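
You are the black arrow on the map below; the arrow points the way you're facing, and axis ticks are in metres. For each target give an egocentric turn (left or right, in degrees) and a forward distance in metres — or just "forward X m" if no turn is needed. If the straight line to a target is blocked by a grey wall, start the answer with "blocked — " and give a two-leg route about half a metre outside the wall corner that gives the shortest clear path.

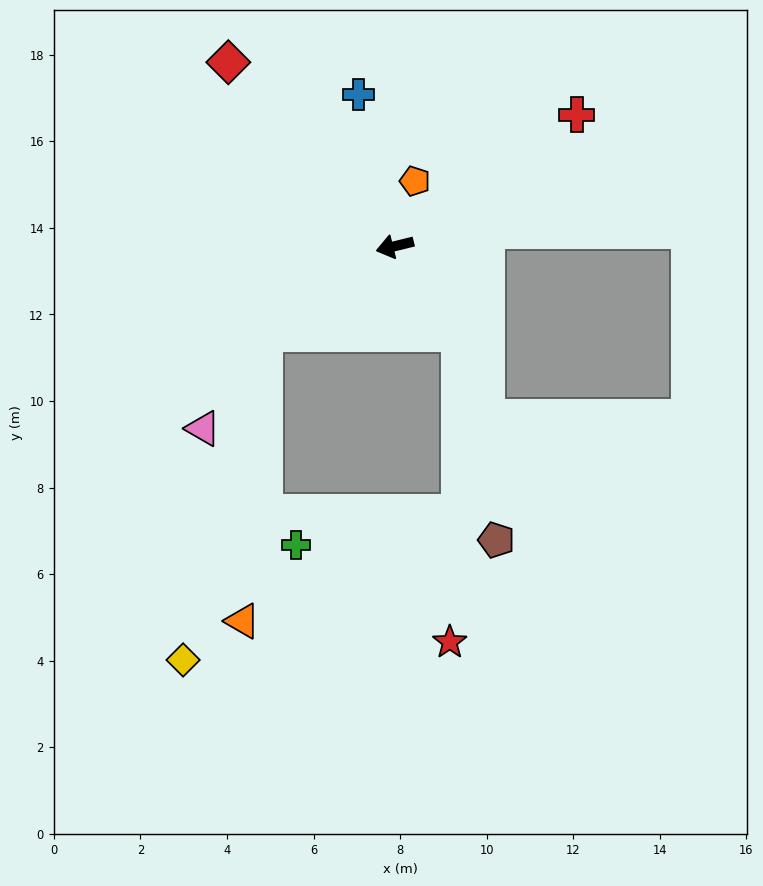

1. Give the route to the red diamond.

turn right 62°, forward 5.7 m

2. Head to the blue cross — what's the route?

turn right 90°, forward 3.6 m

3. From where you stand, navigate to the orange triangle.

blocked — turn left 20°, forward 3.6 m, then turn left 52°, forward 6.7 m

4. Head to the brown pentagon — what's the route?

blocked — turn left 113°, forward 2.5 m, then turn right 27°, forward 4.9 m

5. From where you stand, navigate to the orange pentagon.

turn right 121°, forward 1.6 m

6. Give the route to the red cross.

turn right 158°, forward 5.2 m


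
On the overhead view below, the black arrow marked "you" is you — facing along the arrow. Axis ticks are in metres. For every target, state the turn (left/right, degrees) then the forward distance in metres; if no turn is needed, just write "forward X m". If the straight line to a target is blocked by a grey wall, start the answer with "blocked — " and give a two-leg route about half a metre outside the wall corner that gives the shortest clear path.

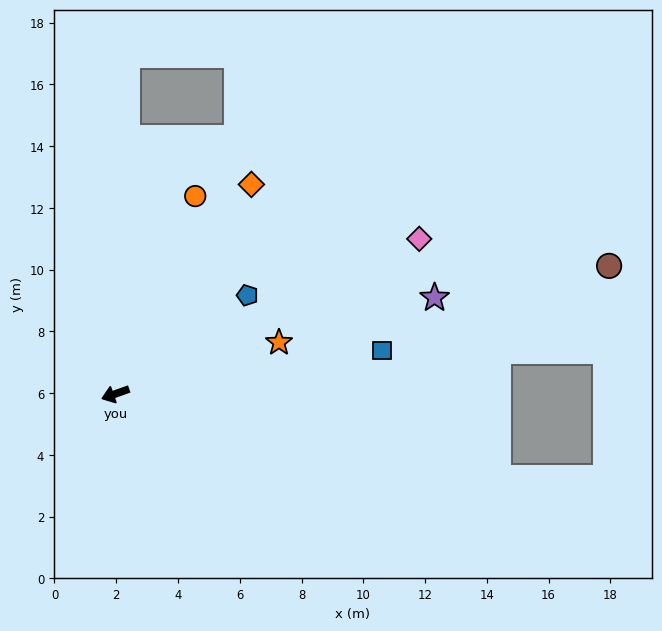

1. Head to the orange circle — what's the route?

turn right 132°, forward 6.9 m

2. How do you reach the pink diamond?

turn right 172°, forward 11.0 m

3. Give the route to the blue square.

turn left 170°, forward 8.7 m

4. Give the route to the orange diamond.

turn right 143°, forward 8.1 m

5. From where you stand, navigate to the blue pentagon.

turn right 163°, forward 5.3 m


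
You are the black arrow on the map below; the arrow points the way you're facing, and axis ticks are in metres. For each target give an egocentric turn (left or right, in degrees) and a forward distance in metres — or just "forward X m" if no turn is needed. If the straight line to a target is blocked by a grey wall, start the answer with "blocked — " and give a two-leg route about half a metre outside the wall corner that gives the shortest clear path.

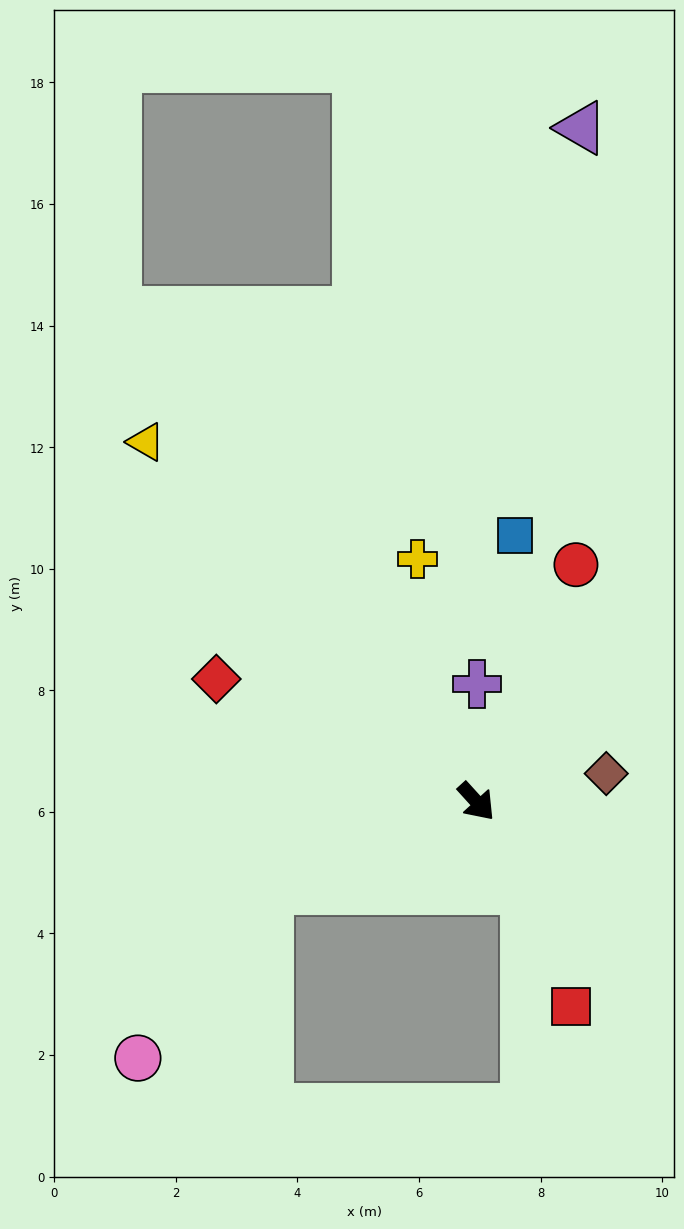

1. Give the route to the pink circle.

blocked — turn right 110°, forward 3.7 m, then turn left 30°, forward 3.5 m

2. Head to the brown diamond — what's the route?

turn left 60°, forward 2.2 m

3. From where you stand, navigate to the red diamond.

turn right 157°, forward 4.7 m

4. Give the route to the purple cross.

turn left 137°, forward 1.9 m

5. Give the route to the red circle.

turn left 115°, forward 4.2 m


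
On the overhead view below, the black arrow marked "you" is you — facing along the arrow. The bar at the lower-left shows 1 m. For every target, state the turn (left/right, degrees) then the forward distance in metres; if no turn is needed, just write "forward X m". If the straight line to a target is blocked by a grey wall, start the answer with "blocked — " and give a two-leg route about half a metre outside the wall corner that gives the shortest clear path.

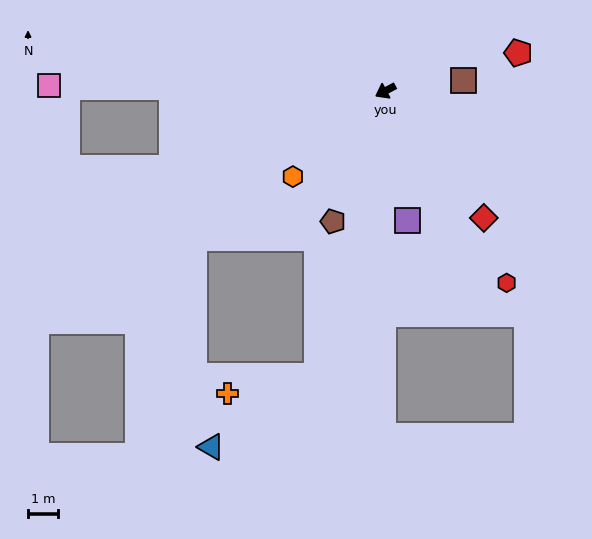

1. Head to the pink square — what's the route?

turn right 29°, forward 11.3 m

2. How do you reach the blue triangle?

blocked — turn left 48°, forward 9.9 m, then turn right 42°, forward 4.3 m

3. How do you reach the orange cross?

blocked — turn left 48°, forward 9.9 m, then turn right 64°, forward 3.1 m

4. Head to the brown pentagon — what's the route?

turn left 40°, forward 4.7 m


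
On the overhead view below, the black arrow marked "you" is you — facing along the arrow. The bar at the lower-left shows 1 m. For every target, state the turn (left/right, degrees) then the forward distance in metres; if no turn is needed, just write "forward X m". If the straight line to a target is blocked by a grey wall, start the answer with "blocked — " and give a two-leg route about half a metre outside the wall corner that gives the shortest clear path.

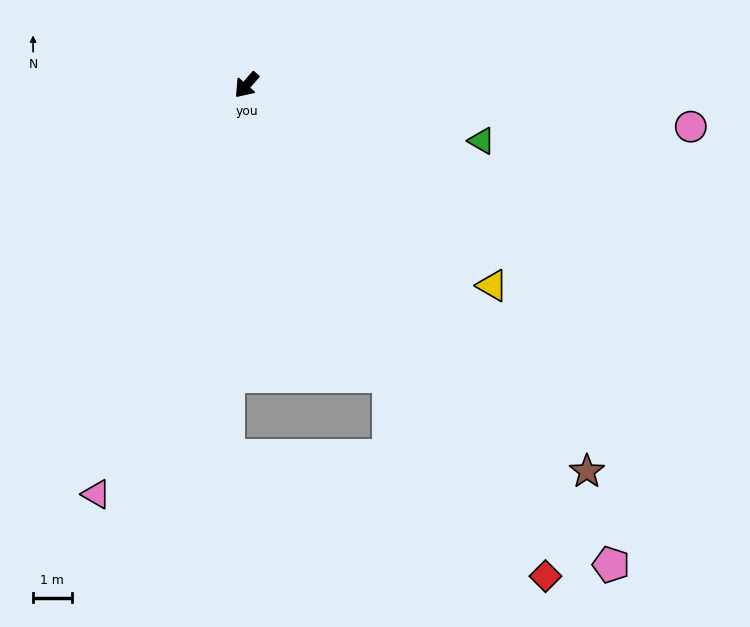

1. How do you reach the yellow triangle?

turn left 92°, forward 8.2 m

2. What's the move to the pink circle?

turn left 126°, forward 11.6 m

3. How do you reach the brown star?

turn left 83°, forward 13.3 m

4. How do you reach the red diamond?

turn left 72°, forward 14.9 m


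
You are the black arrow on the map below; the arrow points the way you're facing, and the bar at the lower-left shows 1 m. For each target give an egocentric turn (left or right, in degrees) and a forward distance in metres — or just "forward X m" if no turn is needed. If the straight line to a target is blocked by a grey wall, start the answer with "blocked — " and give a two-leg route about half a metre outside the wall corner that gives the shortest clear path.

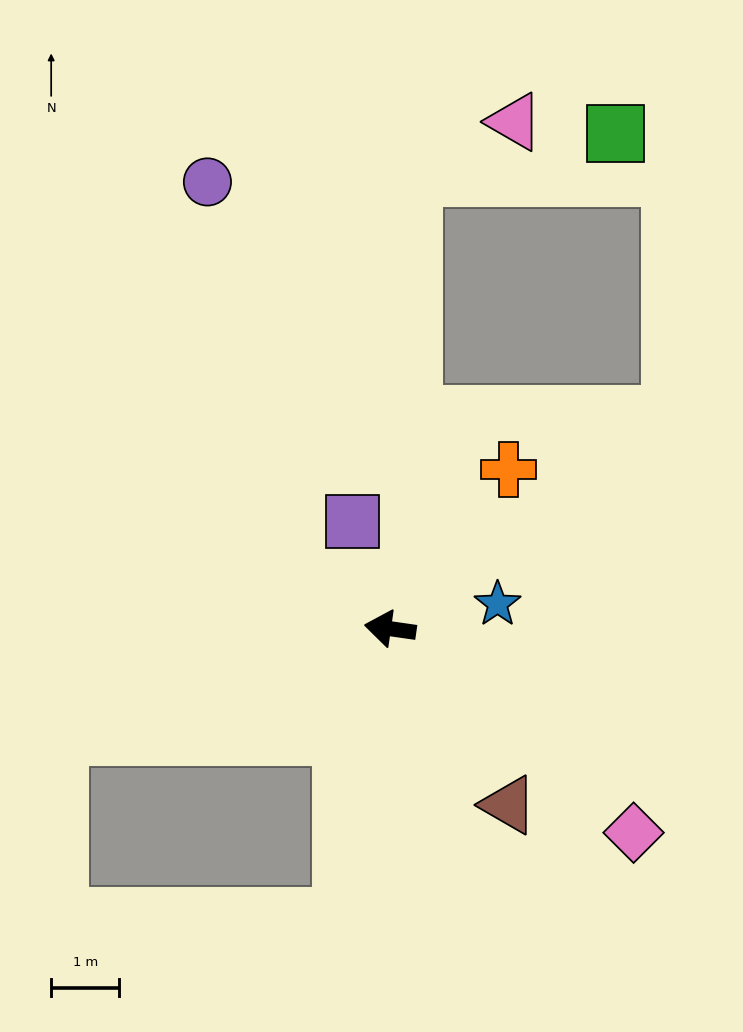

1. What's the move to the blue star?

turn right 159°, forward 1.6 m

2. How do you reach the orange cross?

turn right 118°, forward 2.9 m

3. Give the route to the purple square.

turn right 62°, forward 1.7 m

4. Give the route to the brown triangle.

turn left 132°, forward 3.1 m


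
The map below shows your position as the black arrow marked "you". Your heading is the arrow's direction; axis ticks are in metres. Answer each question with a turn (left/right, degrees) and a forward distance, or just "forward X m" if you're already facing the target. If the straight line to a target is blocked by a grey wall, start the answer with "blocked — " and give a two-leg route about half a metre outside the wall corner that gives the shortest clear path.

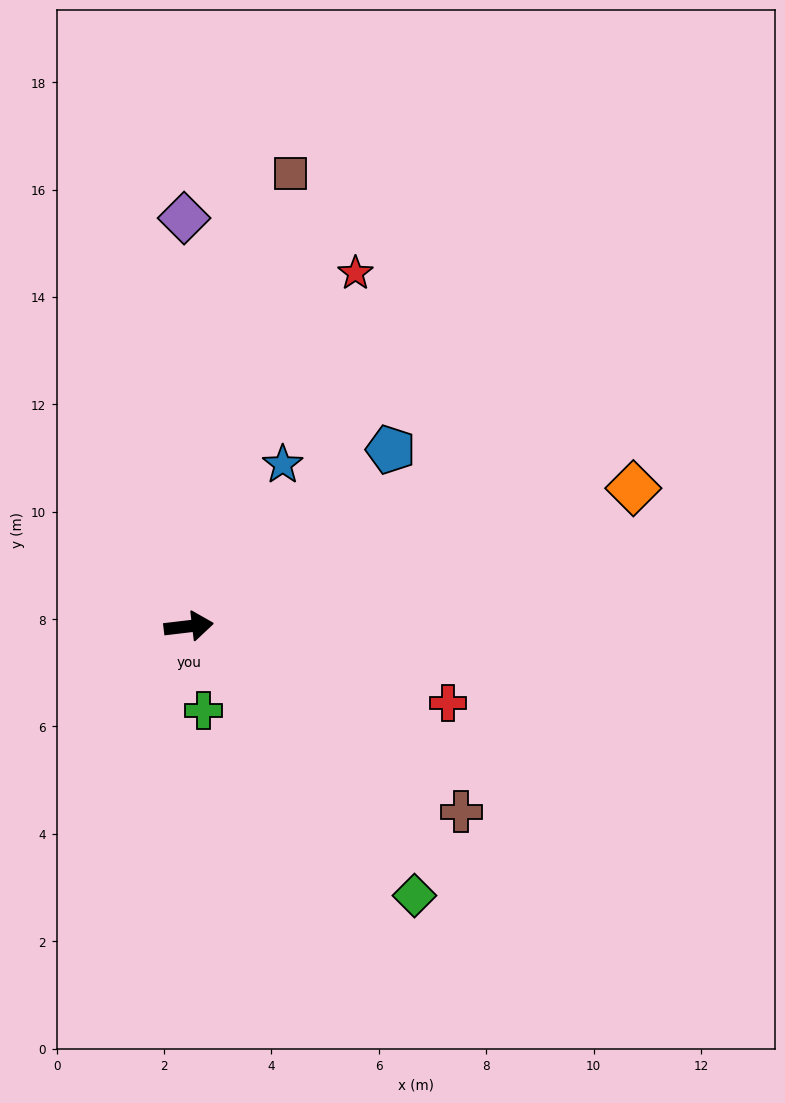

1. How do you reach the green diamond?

turn right 57°, forward 6.5 m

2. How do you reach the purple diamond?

turn left 84°, forward 7.6 m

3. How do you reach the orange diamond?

turn left 10°, forward 8.7 m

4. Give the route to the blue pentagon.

turn left 34°, forward 5.0 m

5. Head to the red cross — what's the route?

turn right 23°, forward 5.0 m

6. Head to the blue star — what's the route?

turn left 53°, forward 3.5 m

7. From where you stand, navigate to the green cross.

turn right 87°, forward 1.6 m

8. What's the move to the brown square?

turn left 71°, forward 8.6 m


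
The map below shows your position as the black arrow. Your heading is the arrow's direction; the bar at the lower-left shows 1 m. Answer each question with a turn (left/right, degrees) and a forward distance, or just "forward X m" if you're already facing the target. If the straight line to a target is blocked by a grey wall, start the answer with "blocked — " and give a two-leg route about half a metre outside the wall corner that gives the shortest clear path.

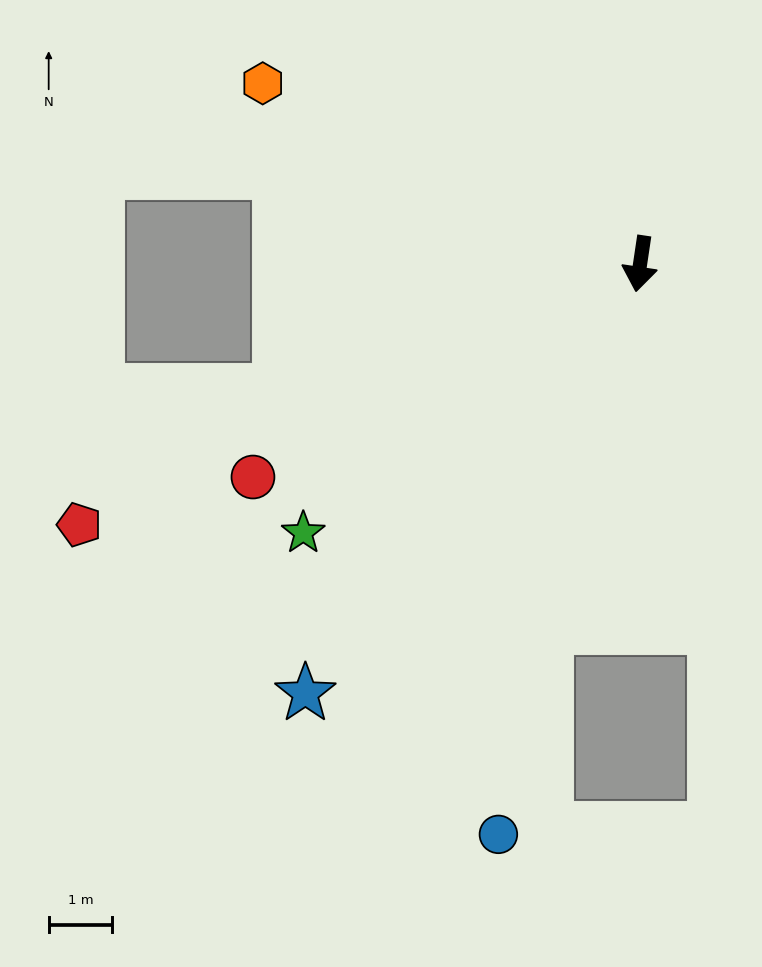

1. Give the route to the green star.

turn right 43°, forward 6.8 m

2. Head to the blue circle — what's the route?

turn right 5°, forward 9.3 m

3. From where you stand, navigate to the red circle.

turn right 53°, forward 7.0 m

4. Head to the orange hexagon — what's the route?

turn right 107°, forward 6.6 m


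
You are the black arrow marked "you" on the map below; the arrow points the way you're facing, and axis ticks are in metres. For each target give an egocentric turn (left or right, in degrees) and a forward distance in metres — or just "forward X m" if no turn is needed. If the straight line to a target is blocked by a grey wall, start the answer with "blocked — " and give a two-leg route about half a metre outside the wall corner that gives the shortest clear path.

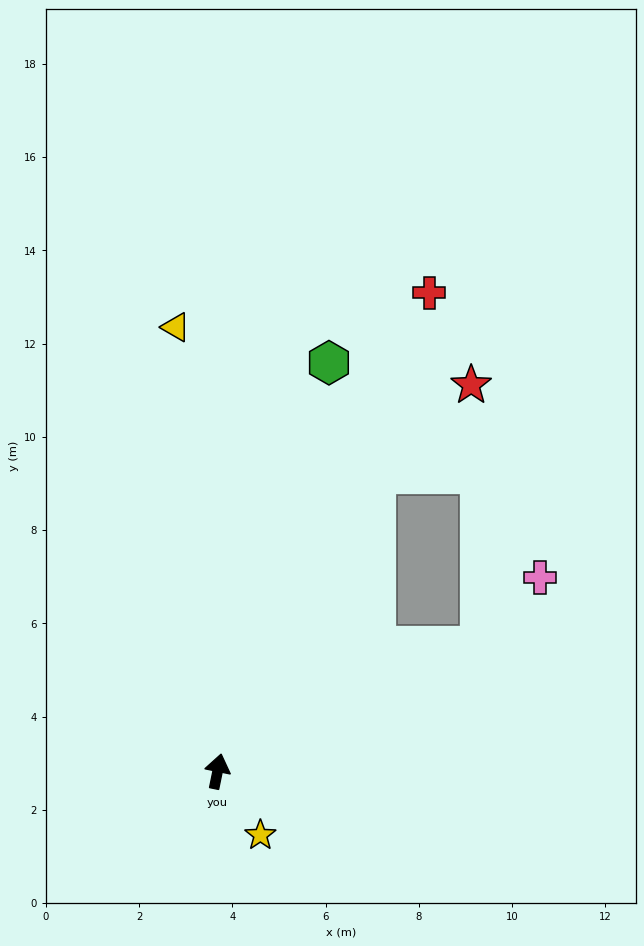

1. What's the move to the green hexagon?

turn right 4°, forward 9.1 m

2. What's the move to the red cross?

turn right 12°, forward 11.2 m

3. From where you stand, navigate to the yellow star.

turn right 135°, forward 1.6 m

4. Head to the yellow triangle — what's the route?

turn left 17°, forward 9.6 m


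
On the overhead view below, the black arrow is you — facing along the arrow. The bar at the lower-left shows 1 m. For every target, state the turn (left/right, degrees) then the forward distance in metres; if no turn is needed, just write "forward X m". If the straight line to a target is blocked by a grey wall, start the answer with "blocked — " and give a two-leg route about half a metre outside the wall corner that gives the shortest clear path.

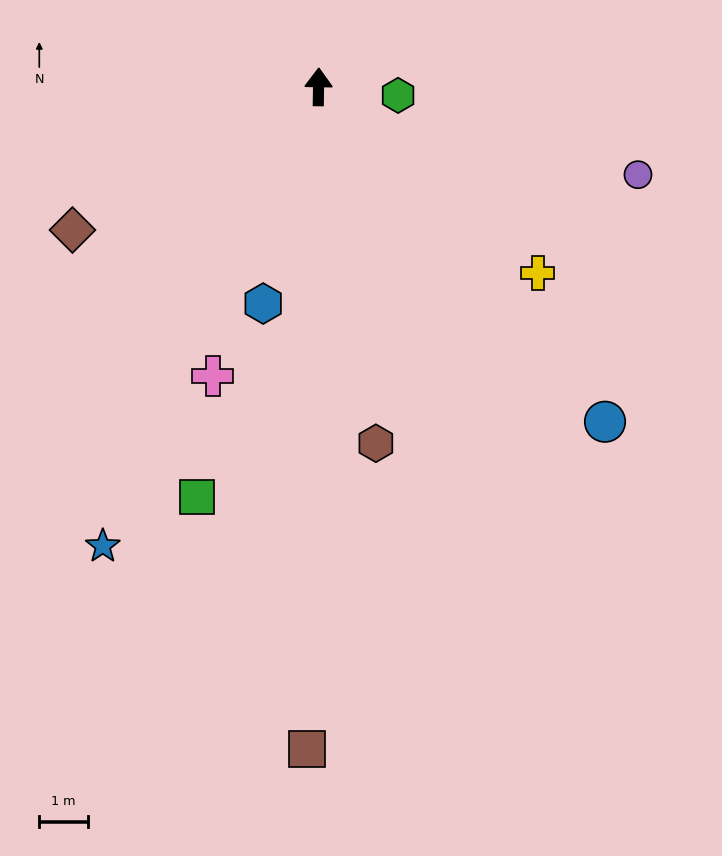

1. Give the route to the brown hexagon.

turn right 170°, forward 7.4 m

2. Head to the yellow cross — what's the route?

turn right 129°, forward 5.9 m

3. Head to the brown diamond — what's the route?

turn left 121°, forward 5.9 m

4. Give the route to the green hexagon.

turn right 95°, forward 1.6 m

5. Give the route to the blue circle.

turn right 139°, forward 9.1 m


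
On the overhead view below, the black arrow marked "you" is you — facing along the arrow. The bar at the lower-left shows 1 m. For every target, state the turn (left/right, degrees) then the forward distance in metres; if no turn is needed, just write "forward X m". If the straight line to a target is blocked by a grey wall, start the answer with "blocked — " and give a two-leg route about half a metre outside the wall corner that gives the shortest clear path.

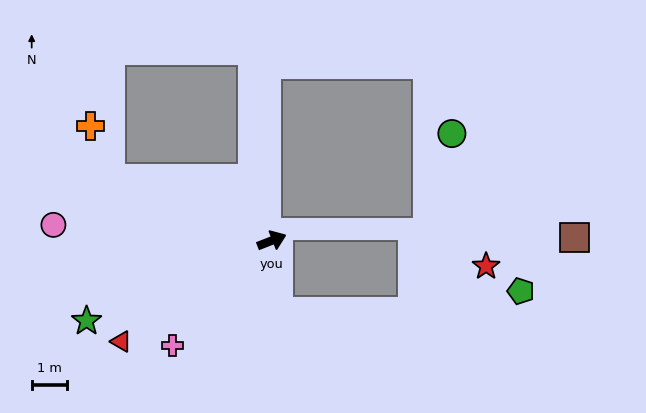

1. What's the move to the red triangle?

turn right 168°, forward 5.1 m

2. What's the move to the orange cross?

blocked — turn left 138°, forward 4.9 m, then turn right 50°, forward 1.6 m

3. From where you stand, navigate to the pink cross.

turn right 155°, forward 4.0 m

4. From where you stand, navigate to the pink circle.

turn left 154°, forward 6.1 m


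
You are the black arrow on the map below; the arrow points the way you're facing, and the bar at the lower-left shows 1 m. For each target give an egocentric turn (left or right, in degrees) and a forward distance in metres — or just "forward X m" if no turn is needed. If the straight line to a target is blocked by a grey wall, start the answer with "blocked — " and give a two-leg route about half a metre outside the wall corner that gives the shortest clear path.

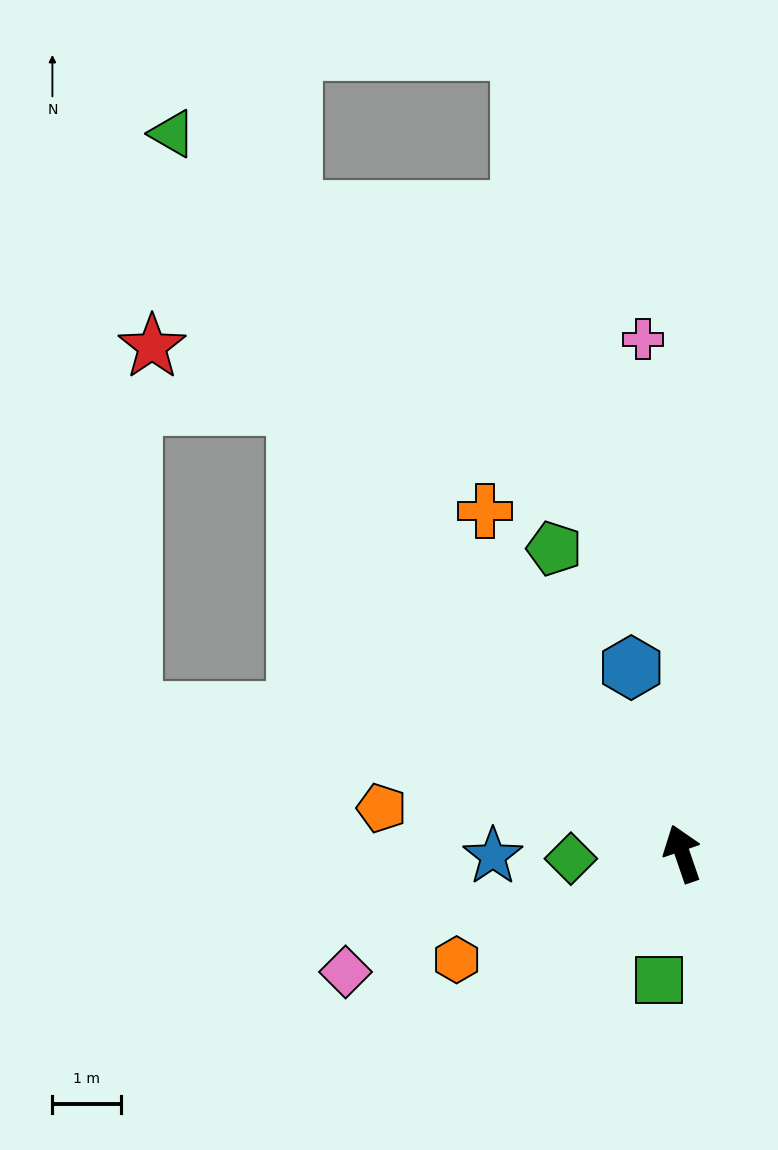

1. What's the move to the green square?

turn left 151°, forward 1.9 m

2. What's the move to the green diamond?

turn left 74°, forward 1.6 m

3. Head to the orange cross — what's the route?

turn left 11°, forward 5.8 m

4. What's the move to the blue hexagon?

turn right 4°, forward 2.8 m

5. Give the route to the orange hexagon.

turn left 96°, forward 3.6 m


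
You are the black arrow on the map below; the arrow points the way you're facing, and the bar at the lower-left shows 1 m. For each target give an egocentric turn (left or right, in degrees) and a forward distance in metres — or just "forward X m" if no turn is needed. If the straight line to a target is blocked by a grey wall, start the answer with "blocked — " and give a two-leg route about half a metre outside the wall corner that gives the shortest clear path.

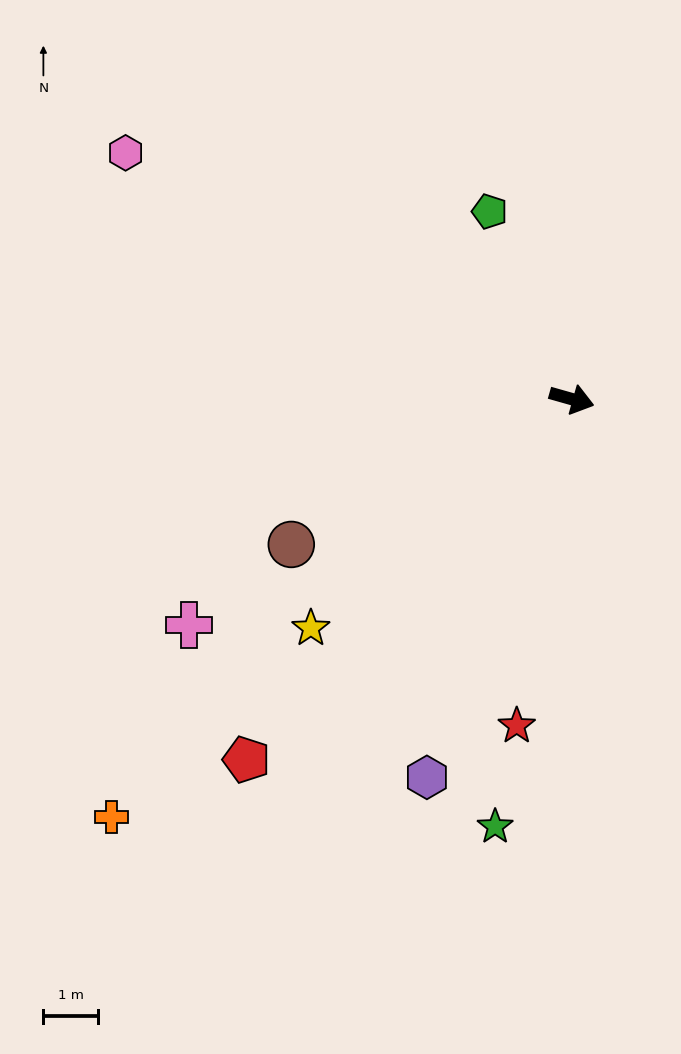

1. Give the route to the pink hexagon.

turn left 167°, forward 9.4 m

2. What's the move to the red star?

turn right 84°, forward 6.1 m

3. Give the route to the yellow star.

turn right 123°, forward 6.4 m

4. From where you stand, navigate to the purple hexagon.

turn right 95°, forward 7.5 m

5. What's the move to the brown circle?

turn right 137°, forward 5.8 m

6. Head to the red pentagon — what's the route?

turn right 116°, forward 8.9 m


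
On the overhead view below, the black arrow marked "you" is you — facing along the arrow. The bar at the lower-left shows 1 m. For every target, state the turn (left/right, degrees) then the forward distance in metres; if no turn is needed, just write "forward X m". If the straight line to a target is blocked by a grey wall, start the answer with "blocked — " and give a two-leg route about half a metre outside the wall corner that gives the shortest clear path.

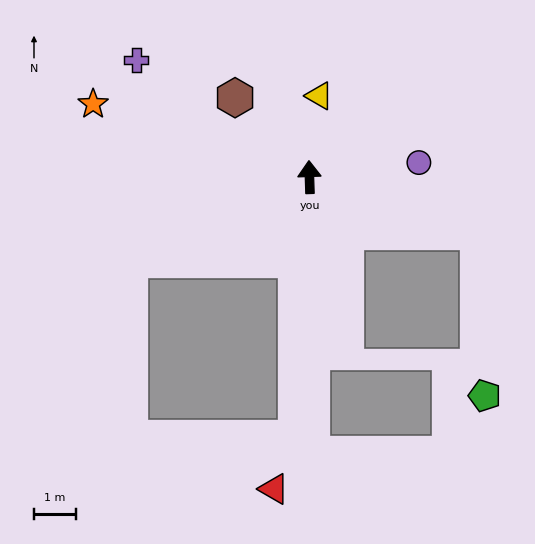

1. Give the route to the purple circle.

turn right 84°, forward 2.6 m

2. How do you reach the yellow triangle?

turn right 9°, forward 2.0 m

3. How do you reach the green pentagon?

blocked — turn right 110°, forward 4.2 m, then turn right 69°, forward 3.9 m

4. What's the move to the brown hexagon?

turn left 41°, forward 2.6 m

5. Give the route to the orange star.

turn left 70°, forward 5.5 m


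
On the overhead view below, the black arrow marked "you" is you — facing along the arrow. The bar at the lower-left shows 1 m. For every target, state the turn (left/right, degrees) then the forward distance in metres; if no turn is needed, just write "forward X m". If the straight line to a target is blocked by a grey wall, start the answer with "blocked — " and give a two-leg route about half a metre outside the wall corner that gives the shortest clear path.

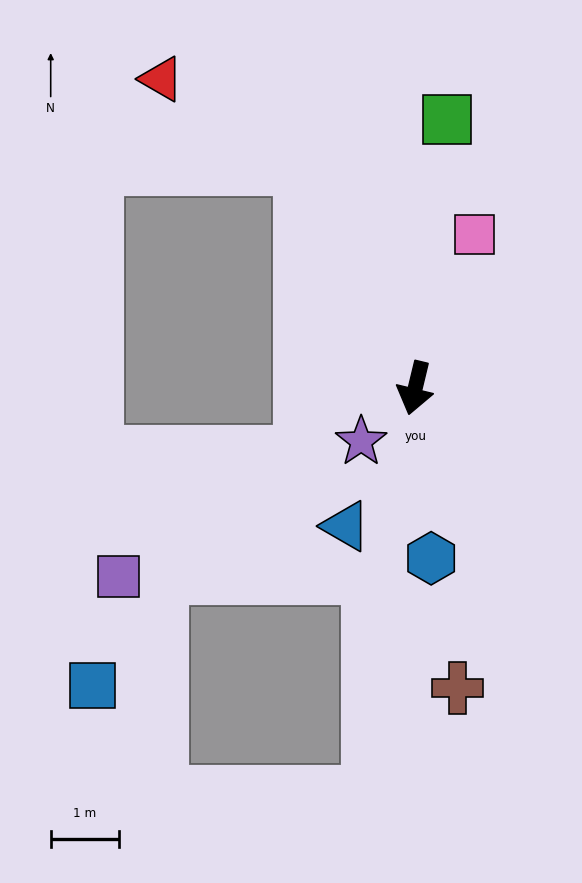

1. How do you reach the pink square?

turn left 172°, forward 2.4 m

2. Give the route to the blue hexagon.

turn left 19°, forward 2.5 m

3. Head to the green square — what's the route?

turn right 173°, forward 4.0 m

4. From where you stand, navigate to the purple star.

turn right 32°, forward 1.1 m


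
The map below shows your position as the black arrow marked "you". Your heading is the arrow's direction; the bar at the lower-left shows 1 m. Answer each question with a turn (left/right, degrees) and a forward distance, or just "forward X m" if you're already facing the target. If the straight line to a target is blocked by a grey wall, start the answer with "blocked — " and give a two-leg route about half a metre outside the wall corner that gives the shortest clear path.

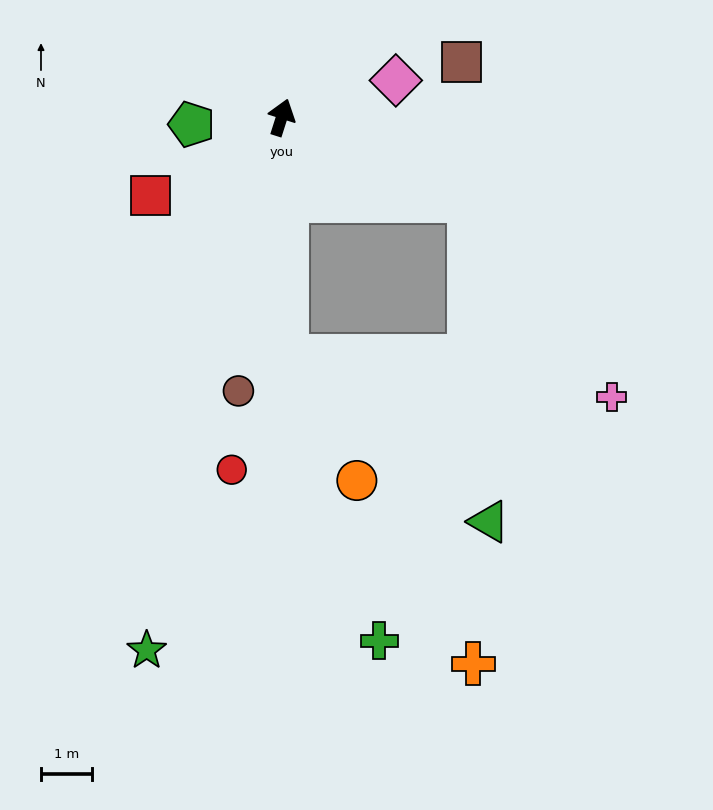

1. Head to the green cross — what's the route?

blocked — turn right 161°, forward 4.7 m, then turn left 17°, forward 5.9 m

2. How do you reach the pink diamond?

turn right 54°, forward 2.4 m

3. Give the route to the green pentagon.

turn left 112°, forward 1.8 m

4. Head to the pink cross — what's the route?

blocked — turn right 96°, forward 4.0 m, then turn right 30°, forward 4.8 m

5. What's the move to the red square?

turn left 139°, forward 3.0 m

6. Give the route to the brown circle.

turn right 171°, forward 5.4 m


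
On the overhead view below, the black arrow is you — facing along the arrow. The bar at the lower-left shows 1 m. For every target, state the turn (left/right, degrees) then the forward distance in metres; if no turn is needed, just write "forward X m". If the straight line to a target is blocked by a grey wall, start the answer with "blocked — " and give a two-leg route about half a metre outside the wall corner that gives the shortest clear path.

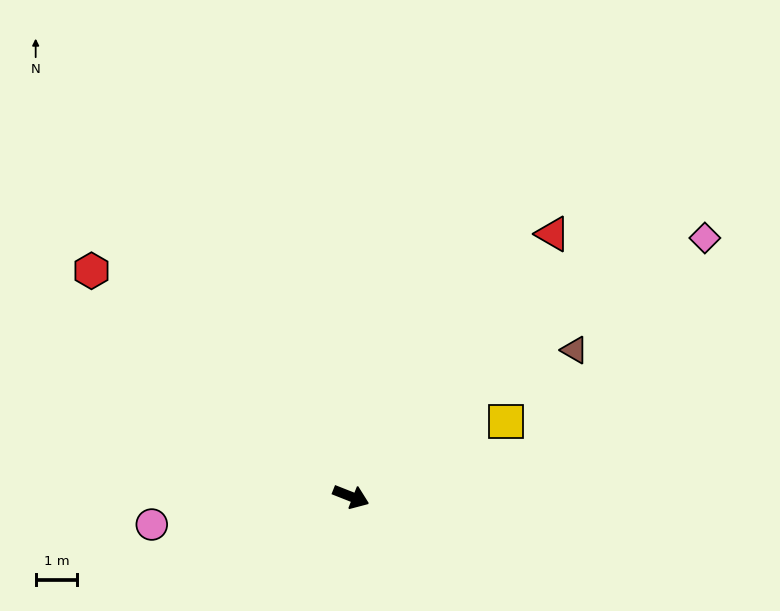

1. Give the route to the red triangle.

turn left 74°, forward 7.9 m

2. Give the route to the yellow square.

turn left 47°, forward 4.1 m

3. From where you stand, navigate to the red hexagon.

turn left 161°, forward 8.2 m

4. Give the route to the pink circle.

turn right 150°, forward 4.8 m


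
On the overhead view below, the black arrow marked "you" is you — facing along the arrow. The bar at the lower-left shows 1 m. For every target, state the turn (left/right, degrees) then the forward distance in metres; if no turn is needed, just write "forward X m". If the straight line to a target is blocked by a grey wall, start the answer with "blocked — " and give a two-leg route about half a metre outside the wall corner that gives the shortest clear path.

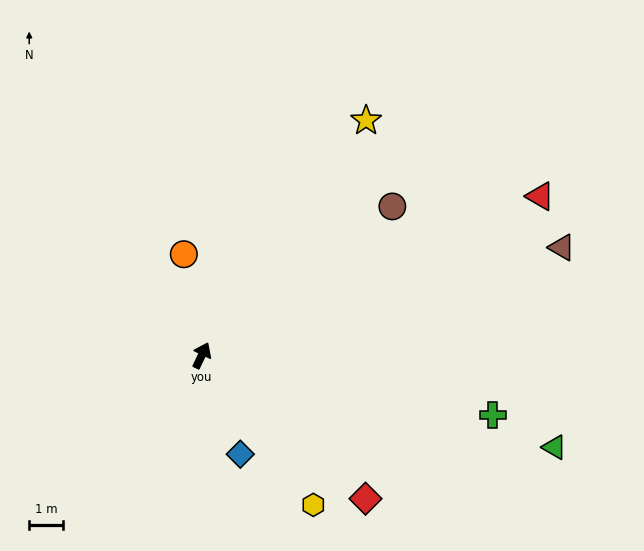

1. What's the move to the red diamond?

turn right 106°, forward 6.5 m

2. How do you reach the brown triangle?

turn right 48°, forward 11.3 m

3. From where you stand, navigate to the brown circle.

turn right 26°, forward 7.3 m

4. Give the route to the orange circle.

turn left 36°, forward 3.1 m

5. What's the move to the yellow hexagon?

turn right 118°, forward 5.6 m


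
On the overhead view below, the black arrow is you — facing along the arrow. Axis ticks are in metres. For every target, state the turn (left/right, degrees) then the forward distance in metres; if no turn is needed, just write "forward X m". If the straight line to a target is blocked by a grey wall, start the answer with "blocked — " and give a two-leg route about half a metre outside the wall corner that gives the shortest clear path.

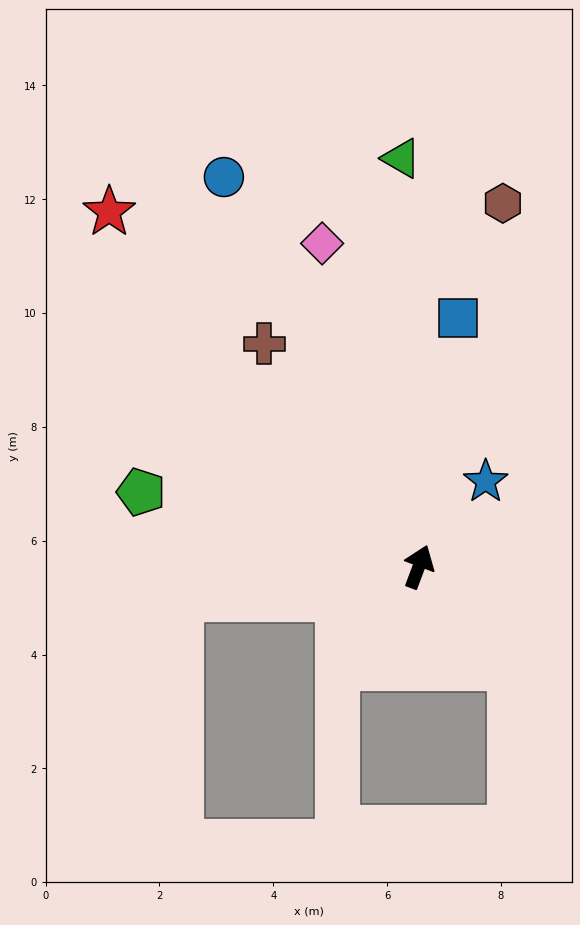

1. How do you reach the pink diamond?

turn left 37°, forward 5.9 m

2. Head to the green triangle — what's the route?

turn left 23°, forward 7.2 m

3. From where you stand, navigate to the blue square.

turn left 12°, forward 4.4 m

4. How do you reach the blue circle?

turn left 47°, forward 7.7 m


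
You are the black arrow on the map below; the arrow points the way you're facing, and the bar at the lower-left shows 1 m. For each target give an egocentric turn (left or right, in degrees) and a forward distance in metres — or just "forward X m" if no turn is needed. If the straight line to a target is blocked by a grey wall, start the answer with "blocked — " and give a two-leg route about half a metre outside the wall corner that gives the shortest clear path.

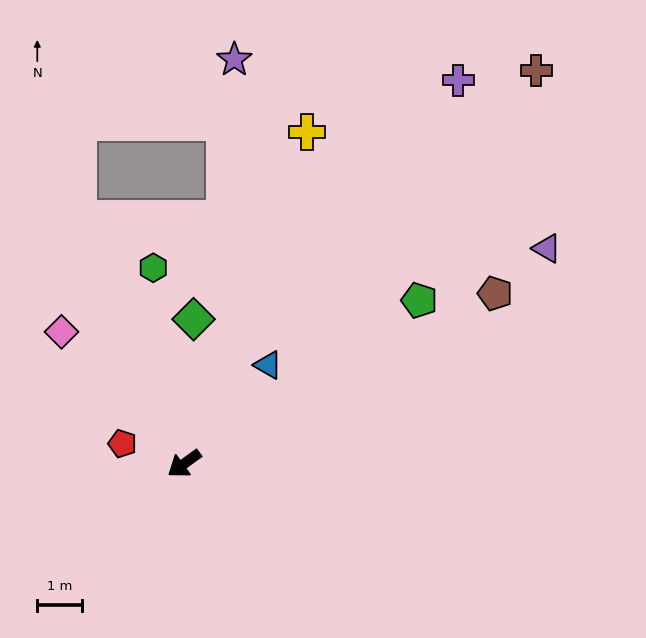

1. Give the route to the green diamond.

turn right 130°, forward 3.2 m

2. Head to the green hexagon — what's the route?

turn right 117°, forward 4.4 m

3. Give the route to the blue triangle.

turn right 166°, forward 2.9 m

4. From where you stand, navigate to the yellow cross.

turn right 146°, forward 7.9 m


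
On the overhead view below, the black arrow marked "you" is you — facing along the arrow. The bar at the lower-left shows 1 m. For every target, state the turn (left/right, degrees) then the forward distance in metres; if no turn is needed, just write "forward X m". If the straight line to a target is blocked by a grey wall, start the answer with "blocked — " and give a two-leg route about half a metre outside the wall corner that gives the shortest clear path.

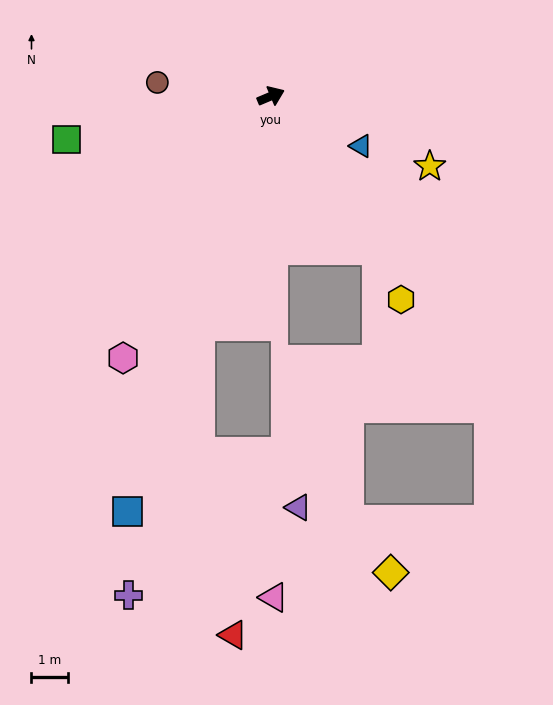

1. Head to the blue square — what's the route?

turn right 132°, forward 12.0 m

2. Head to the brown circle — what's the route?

turn left 150°, forward 3.1 m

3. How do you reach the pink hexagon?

turn right 142°, forward 8.2 m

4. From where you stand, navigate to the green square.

turn left 169°, forward 5.7 m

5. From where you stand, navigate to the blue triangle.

turn right 52°, forward 2.8 m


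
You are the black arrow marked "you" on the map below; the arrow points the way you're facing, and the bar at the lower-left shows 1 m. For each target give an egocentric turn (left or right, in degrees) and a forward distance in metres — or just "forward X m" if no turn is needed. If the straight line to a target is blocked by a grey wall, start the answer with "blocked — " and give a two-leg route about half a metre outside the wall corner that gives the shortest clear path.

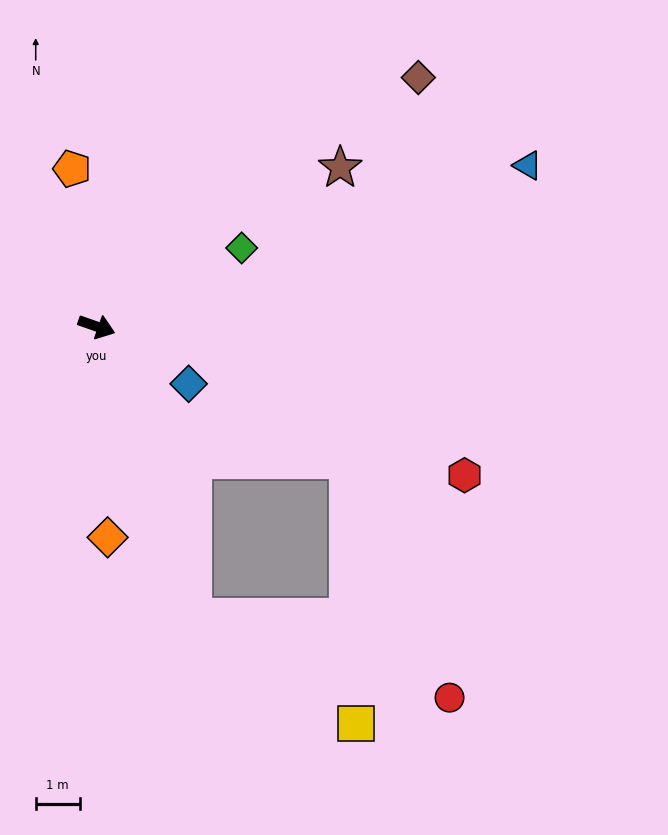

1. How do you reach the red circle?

blocked — turn right 52°, forward 6.9 m, then turn left 54°, forward 6.1 m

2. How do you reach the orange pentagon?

turn left 118°, forward 3.6 m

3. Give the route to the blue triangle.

turn left 40°, forward 10.4 m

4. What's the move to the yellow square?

blocked — turn right 52°, forward 6.9 m, then turn left 38°, forward 4.4 m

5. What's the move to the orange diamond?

turn right 68°, forward 4.8 m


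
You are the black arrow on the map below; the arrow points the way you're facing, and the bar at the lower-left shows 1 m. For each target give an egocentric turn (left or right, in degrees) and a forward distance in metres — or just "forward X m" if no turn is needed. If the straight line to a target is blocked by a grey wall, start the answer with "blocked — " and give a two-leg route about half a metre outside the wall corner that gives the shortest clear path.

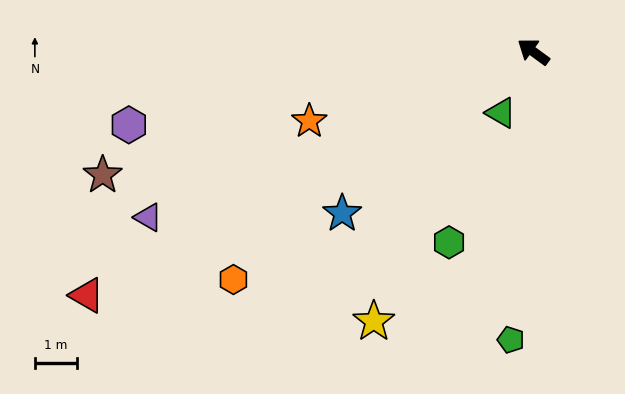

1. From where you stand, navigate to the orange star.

turn left 53°, forward 5.6 m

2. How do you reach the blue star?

turn left 76°, forward 6.0 m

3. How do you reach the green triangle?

turn left 98°, forward 1.7 m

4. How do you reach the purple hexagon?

turn left 46°, forward 9.8 m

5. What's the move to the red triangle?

turn left 65°, forward 12.1 m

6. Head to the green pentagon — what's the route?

turn left 122°, forward 6.9 m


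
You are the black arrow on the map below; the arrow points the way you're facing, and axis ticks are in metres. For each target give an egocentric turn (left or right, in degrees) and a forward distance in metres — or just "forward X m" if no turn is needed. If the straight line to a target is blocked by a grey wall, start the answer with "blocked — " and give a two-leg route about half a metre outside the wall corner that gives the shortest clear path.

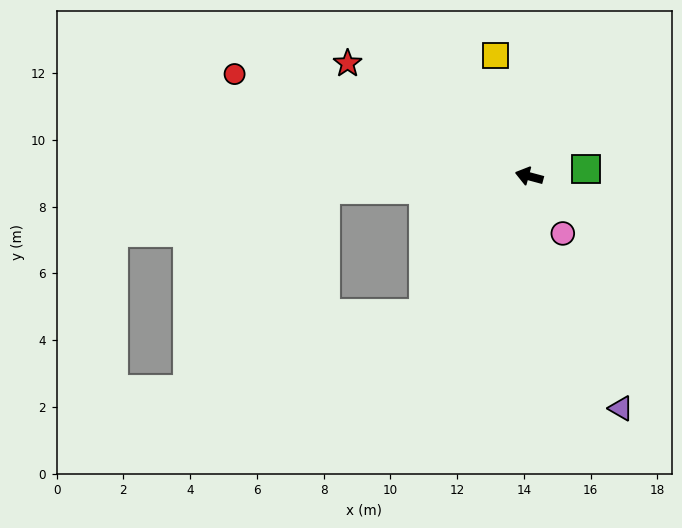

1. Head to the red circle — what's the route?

turn right 4°, forward 9.3 m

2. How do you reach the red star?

turn right 17°, forward 6.4 m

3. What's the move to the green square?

turn right 158°, forward 1.7 m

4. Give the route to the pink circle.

turn left 135°, forward 2.0 m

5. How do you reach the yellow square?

turn right 60°, forward 3.7 m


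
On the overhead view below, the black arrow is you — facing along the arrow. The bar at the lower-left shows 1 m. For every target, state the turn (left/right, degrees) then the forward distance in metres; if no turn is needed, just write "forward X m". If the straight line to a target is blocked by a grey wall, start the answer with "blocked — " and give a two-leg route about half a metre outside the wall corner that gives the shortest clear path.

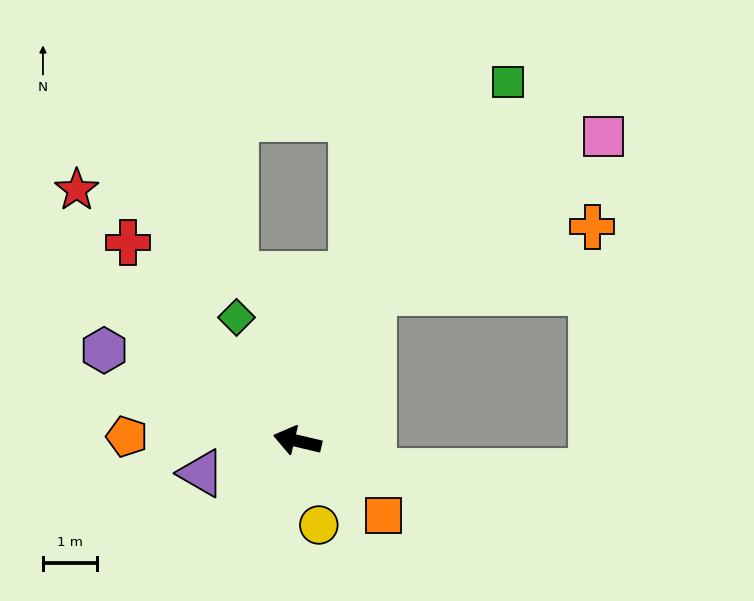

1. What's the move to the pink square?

blocked — turn right 104°, forward 3.1 m, then turn right 28°, forward 5.2 m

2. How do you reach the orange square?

turn left 152°, forward 2.1 m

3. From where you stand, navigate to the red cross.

turn right 36°, forward 4.9 m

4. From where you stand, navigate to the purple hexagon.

turn right 12°, forward 4.0 m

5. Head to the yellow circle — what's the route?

turn left 118°, forward 1.6 m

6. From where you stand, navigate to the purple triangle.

turn left 32°, forward 1.9 m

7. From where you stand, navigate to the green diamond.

turn right 51°, forward 2.6 m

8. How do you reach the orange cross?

blocked — turn right 104°, forward 3.1 m, then turn right 46°, forward 4.3 m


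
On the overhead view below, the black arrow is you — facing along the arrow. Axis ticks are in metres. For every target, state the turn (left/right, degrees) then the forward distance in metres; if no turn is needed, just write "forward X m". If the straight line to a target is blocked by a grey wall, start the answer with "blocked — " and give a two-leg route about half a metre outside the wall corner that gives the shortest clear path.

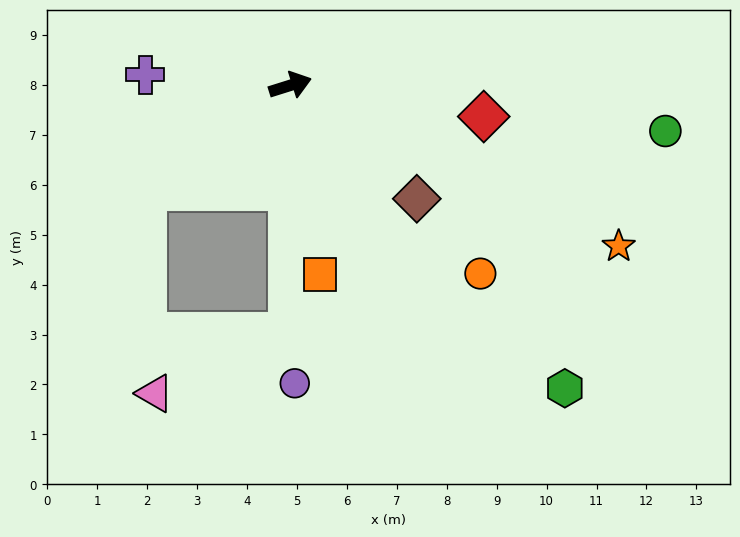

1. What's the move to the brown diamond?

turn right 59°, forward 3.4 m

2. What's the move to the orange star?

turn right 44°, forward 7.3 m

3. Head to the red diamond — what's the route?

turn right 27°, forward 3.9 m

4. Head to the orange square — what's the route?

turn right 99°, forward 3.8 m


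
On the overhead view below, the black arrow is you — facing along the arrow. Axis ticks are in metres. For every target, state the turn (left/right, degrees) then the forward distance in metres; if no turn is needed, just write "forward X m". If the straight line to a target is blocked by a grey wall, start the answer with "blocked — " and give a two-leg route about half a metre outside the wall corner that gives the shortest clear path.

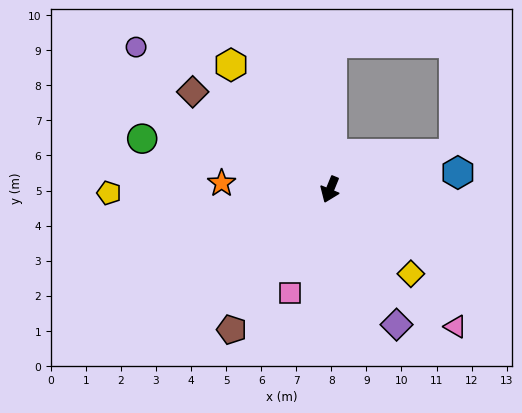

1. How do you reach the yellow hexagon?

turn right 119°, forward 4.5 m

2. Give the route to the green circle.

turn right 83°, forward 5.5 m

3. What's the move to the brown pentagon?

turn right 13°, forward 4.9 m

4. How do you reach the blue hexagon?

turn left 120°, forward 3.7 m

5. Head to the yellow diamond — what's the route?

turn left 66°, forward 3.3 m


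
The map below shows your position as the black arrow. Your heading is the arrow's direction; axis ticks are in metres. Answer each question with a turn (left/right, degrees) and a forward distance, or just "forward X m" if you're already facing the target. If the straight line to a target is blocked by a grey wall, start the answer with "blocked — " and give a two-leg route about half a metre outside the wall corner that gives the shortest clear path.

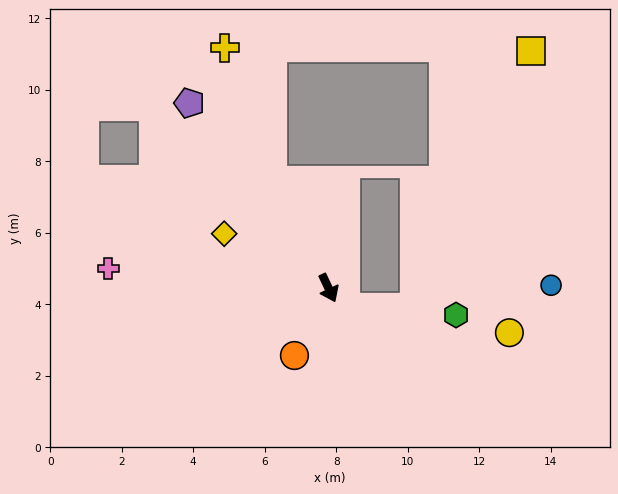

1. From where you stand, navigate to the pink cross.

turn right 120°, forward 6.2 m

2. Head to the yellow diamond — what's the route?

turn right 143°, forward 3.3 m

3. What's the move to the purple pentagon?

turn right 168°, forward 6.5 m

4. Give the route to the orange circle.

turn right 52°, forward 2.1 m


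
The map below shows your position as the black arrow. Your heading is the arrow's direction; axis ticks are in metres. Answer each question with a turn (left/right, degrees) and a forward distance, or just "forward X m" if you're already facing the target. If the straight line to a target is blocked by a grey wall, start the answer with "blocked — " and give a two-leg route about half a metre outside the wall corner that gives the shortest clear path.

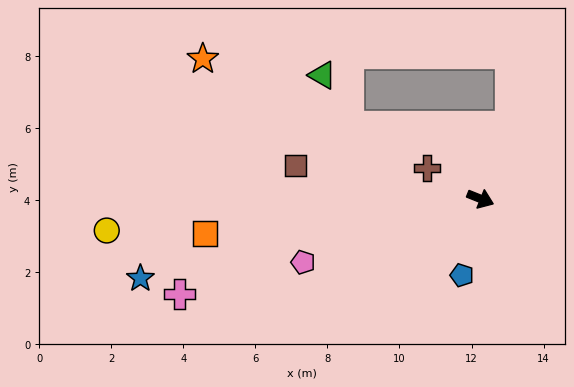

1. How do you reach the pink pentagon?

turn right 139°, forward 5.2 m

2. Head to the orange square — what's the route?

turn right 151°, forward 7.7 m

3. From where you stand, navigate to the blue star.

turn right 145°, forward 9.7 m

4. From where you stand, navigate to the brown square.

turn right 168°, forward 5.2 m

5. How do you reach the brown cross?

turn left 172°, forward 1.7 m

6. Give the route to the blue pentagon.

turn right 82°, forward 2.2 m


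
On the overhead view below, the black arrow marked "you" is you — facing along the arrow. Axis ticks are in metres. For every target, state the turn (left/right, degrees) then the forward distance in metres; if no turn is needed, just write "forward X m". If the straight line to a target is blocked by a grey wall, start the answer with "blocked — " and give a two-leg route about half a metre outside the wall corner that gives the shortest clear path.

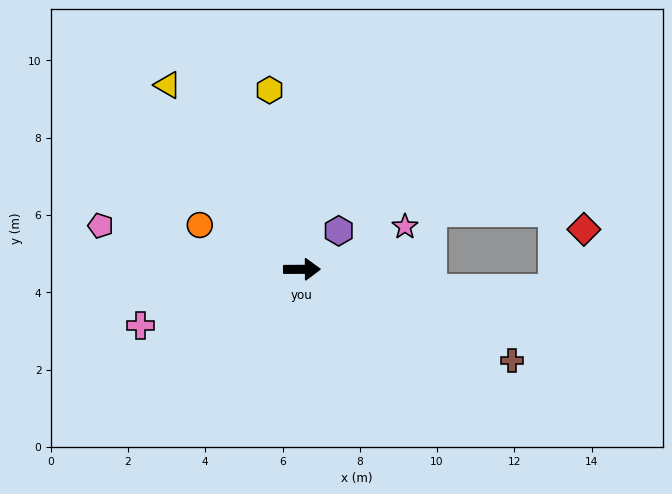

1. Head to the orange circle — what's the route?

turn left 156°, forward 2.9 m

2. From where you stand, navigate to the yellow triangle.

turn left 126°, forward 5.9 m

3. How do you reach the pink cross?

turn right 161°, forward 4.4 m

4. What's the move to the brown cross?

turn right 24°, forward 5.9 m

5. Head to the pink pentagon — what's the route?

turn left 167°, forward 5.3 m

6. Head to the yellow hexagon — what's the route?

turn left 100°, forward 4.7 m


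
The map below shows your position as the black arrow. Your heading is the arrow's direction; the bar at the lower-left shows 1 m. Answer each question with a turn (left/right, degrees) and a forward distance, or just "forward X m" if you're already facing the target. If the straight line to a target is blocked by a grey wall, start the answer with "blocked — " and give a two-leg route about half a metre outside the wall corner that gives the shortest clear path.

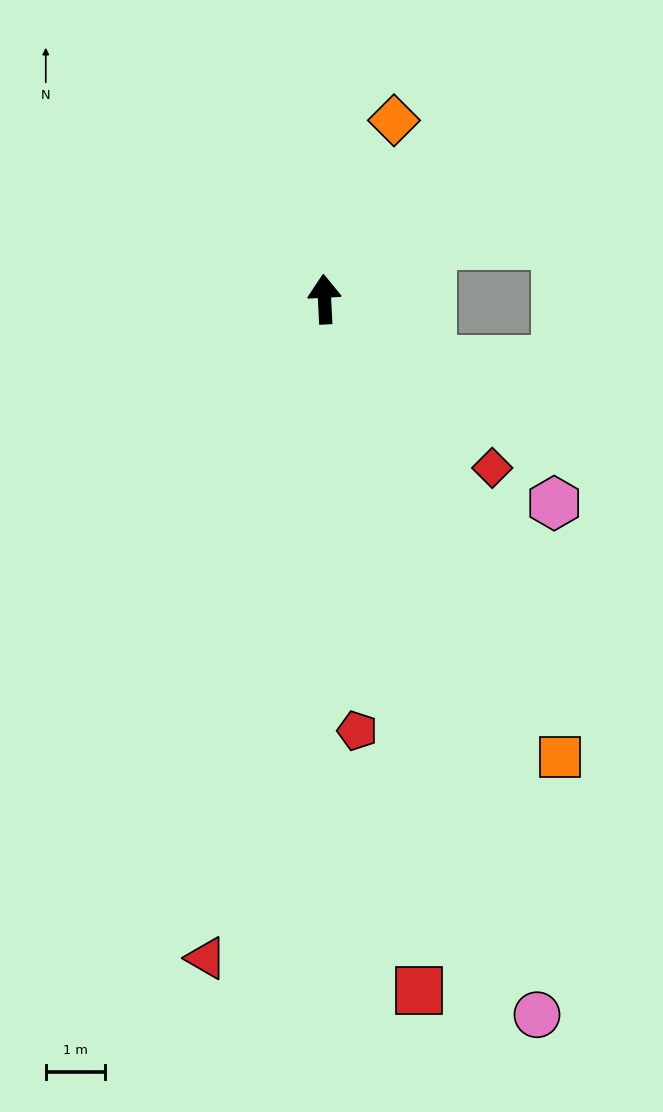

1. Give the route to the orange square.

turn right 156°, forward 8.7 m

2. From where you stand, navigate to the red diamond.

turn right 138°, forward 4.0 m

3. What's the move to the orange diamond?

turn right 24°, forward 3.2 m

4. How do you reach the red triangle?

turn left 167°, forward 11.3 m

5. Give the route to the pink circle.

turn right 166°, forward 12.6 m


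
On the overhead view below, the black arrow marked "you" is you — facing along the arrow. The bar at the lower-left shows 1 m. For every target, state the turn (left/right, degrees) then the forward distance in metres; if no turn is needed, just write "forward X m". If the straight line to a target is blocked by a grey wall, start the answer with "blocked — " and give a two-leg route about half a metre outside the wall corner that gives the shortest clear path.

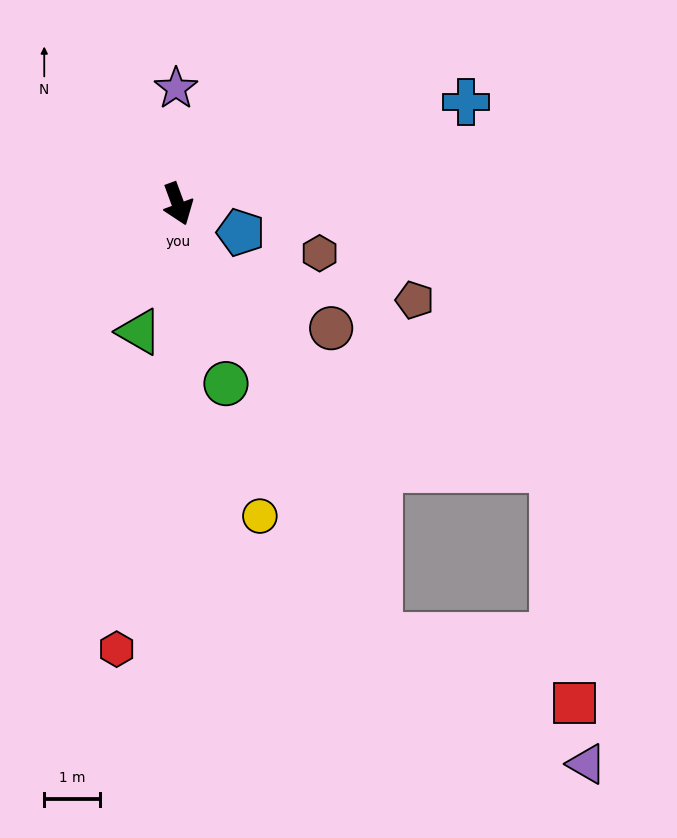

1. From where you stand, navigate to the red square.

blocked — turn left 5°, forward 8.6 m, then turn left 46°, forward 3.7 m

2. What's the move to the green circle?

turn right 5°, forward 3.3 m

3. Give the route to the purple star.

turn left 161°, forward 2.1 m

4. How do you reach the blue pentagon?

turn left 45°, forward 1.2 m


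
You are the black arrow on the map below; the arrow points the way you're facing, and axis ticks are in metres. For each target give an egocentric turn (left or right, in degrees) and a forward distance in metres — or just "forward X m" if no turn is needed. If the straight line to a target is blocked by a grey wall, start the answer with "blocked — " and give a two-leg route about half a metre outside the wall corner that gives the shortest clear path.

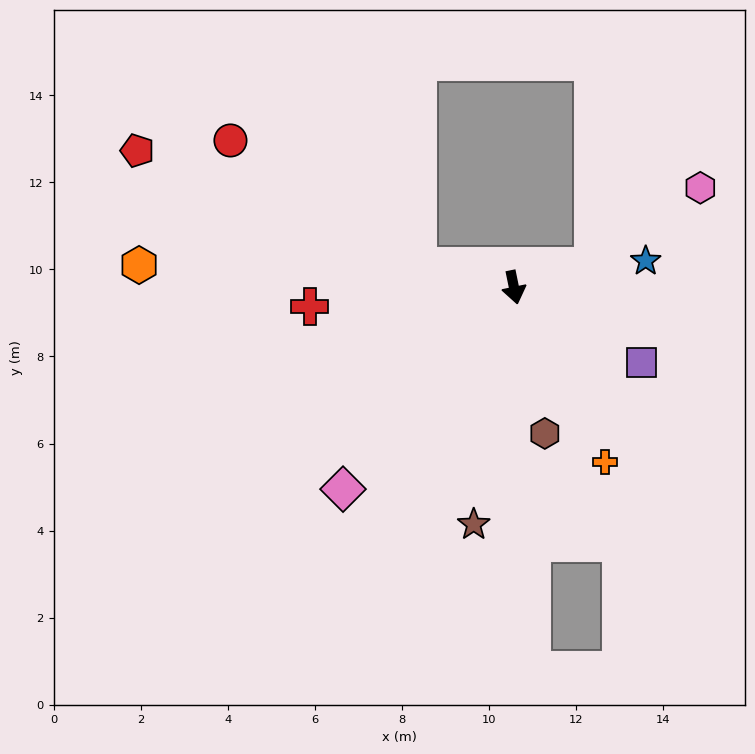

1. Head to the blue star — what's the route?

turn left 90°, forward 3.1 m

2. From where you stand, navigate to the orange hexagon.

turn right 105°, forward 8.6 m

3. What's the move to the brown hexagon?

forward 3.4 m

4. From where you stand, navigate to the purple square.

turn left 48°, forward 3.4 m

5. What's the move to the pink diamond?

turn right 52°, forward 6.1 m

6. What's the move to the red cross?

turn right 96°, forward 4.7 m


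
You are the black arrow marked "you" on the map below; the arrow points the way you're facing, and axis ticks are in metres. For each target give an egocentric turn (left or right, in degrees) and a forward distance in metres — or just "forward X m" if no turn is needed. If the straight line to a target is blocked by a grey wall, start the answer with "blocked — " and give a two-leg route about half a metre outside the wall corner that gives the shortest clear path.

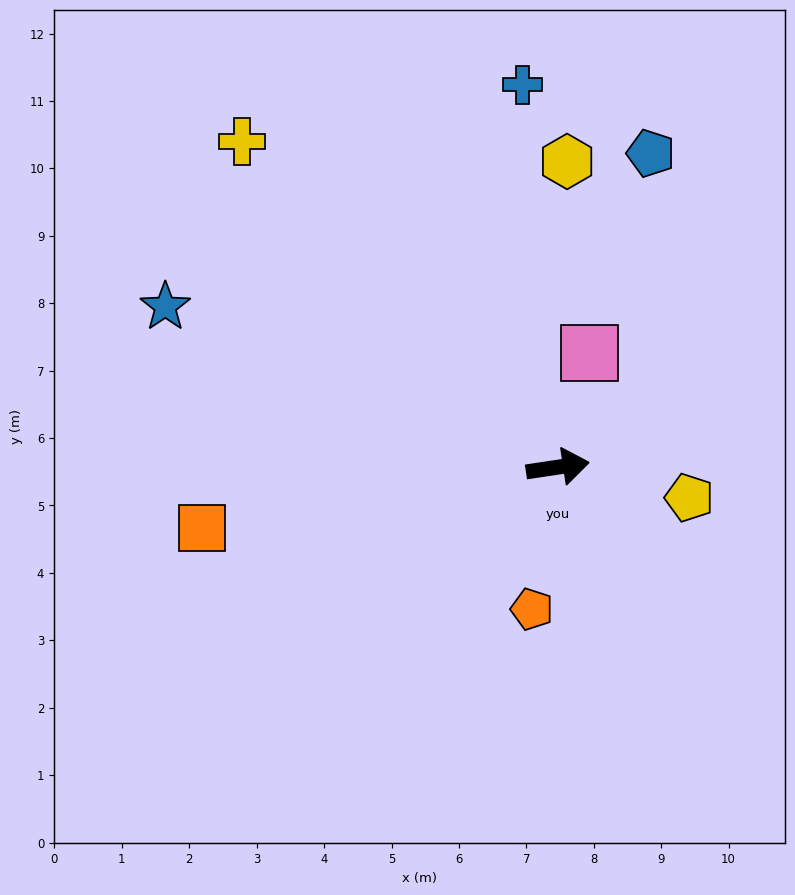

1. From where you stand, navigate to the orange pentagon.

turn right 109°, forward 2.1 m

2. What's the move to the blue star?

turn left 149°, forward 6.3 m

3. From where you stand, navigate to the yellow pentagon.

turn right 22°, forward 2.0 m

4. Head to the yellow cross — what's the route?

turn left 126°, forward 6.7 m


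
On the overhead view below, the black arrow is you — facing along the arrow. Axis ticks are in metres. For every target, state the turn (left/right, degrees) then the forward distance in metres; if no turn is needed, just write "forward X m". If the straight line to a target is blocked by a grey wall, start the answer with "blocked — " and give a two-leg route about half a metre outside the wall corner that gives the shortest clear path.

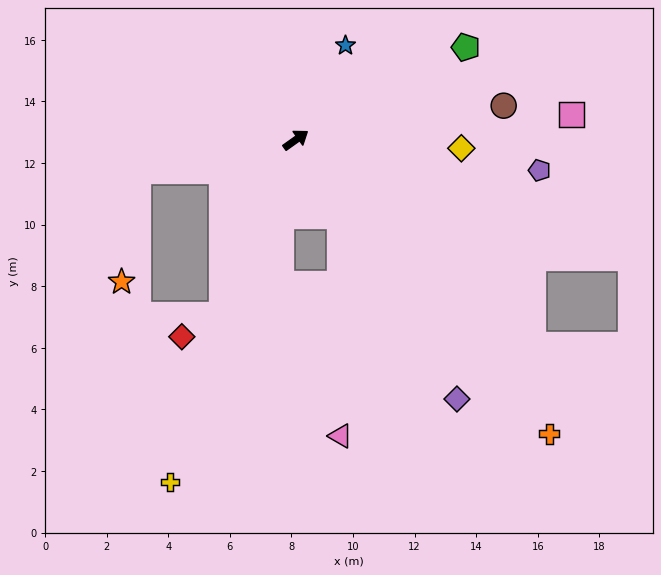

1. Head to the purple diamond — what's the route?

turn right 94°, forward 9.9 m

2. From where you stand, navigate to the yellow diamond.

turn right 38°, forward 5.4 m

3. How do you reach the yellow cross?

turn right 146°, forward 11.8 m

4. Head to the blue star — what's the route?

turn left 27°, forward 3.5 m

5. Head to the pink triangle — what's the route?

blocked — turn right 95°, forward 2.9 m, then turn right 30°, forward 7.1 m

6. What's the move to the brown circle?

turn right 26°, forward 6.8 m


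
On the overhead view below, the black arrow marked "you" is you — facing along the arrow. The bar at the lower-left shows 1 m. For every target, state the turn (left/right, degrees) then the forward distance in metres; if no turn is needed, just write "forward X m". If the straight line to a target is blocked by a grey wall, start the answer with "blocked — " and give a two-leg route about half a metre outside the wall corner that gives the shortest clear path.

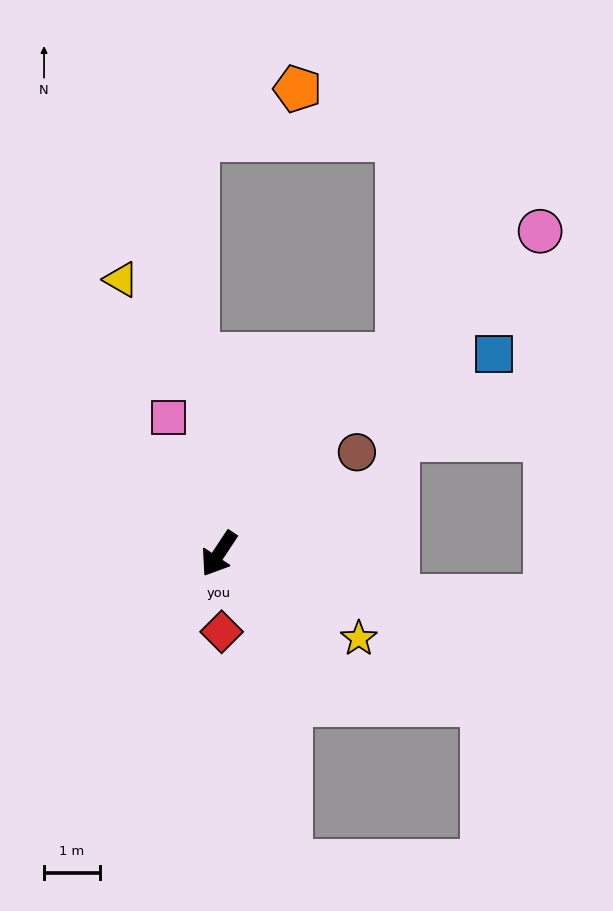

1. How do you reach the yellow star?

turn left 92°, forward 2.9 m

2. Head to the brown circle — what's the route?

turn left 160°, forward 3.1 m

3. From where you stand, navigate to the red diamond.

turn left 35°, forward 1.4 m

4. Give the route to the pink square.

turn right 126°, forward 2.6 m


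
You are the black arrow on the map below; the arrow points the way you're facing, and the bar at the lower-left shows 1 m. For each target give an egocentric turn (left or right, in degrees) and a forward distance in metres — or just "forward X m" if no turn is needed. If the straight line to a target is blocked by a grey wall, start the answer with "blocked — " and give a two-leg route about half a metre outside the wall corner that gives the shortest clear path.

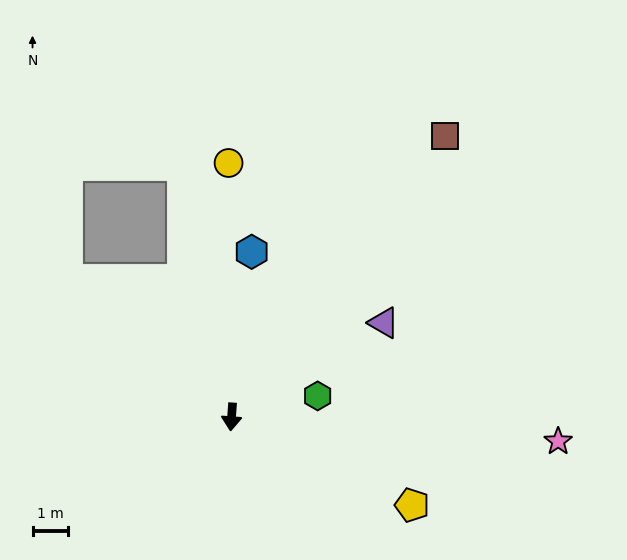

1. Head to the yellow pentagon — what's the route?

turn left 68°, forward 5.6 m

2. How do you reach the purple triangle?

turn left 126°, forward 5.0 m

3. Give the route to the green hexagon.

turn left 108°, forward 2.5 m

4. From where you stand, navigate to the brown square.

turn left 147°, forward 9.9 m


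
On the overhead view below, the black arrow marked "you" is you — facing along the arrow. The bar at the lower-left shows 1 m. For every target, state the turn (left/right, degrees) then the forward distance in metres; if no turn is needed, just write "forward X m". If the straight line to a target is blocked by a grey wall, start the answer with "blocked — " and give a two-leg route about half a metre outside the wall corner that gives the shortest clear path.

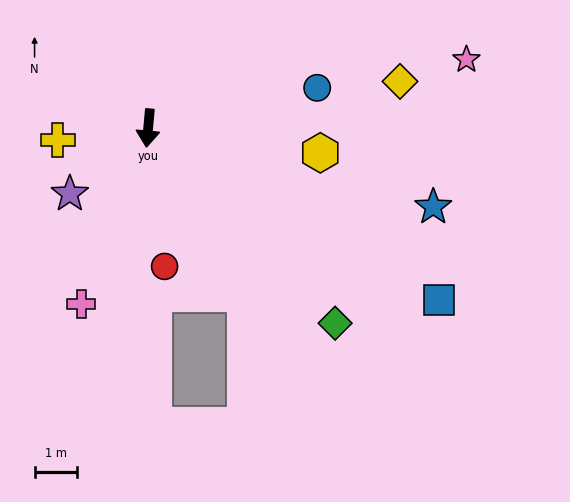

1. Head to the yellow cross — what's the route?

turn right 77°, forward 2.2 m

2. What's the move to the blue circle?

turn left 109°, forward 4.1 m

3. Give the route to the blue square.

turn left 65°, forward 8.0 m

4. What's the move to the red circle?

turn left 12°, forward 3.3 m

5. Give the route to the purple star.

turn right 45°, forward 2.4 m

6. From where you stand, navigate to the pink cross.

turn right 16°, forward 4.5 m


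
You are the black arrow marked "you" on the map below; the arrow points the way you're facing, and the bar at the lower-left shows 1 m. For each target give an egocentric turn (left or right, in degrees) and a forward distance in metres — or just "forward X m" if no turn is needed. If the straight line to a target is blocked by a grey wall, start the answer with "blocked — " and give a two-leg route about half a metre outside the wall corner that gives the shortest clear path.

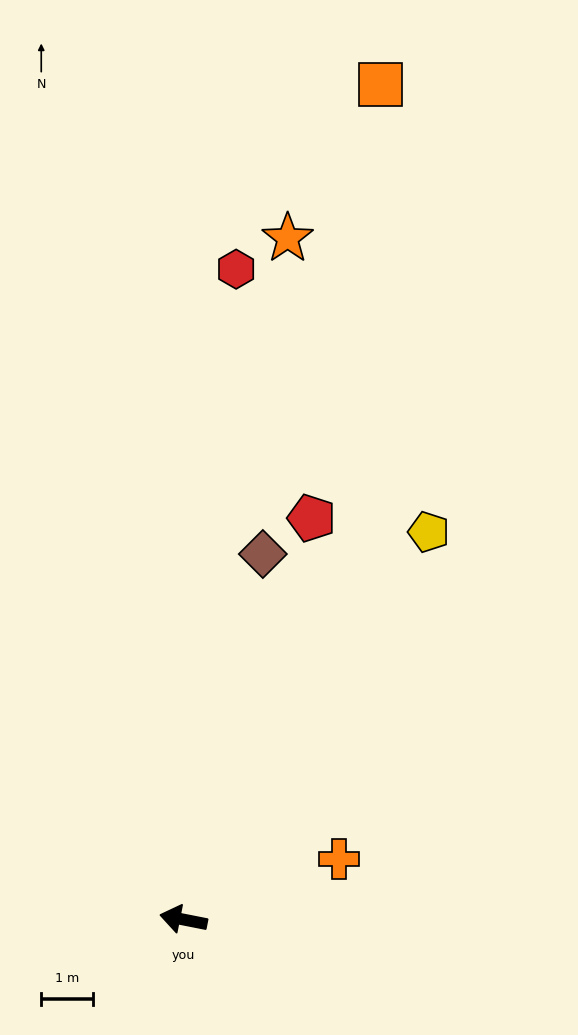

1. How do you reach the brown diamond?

turn right 91°, forward 7.2 m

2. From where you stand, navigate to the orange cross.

turn right 147°, forward 3.2 m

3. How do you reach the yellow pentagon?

turn right 111°, forward 8.8 m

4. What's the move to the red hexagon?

turn right 83°, forward 12.6 m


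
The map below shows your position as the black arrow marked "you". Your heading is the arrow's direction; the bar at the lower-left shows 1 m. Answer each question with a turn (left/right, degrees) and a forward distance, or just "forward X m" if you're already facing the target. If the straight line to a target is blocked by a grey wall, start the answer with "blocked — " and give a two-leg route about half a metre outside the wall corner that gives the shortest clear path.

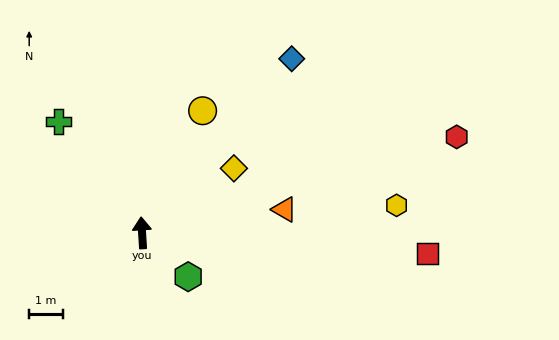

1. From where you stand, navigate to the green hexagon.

turn right 137°, forward 1.9 m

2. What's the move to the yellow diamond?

turn right 59°, forward 3.3 m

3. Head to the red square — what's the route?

turn right 98°, forward 8.5 m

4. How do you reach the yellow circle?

turn right 30°, forward 4.0 m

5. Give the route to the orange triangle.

turn right 84°, forward 4.3 m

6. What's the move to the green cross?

turn left 33°, forward 4.1 m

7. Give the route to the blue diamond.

turn right 44°, forward 6.8 m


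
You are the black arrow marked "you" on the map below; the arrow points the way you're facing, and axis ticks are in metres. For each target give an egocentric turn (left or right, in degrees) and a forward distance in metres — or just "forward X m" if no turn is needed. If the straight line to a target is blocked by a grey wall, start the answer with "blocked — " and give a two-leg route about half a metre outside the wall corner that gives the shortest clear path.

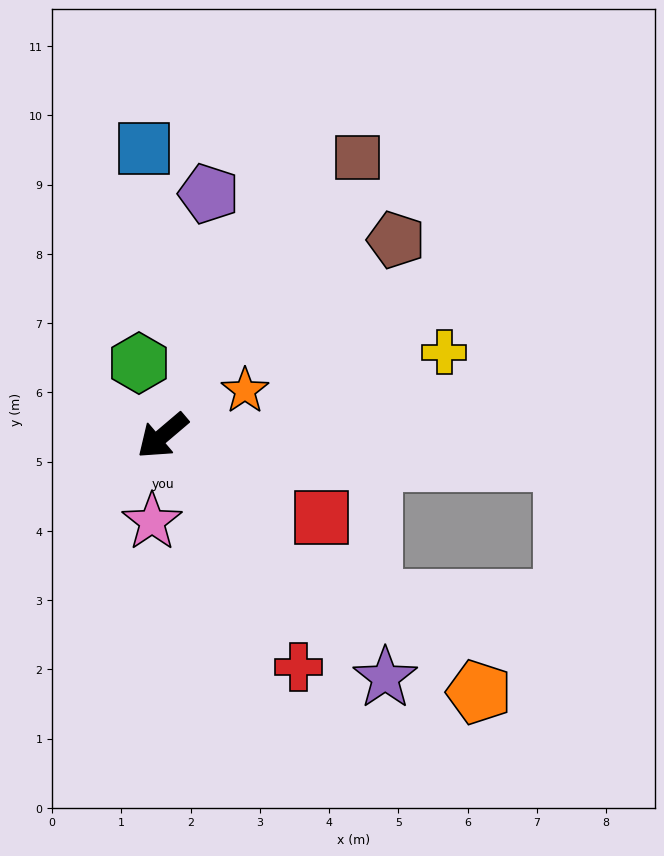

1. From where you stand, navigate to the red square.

turn left 112°, forward 2.6 m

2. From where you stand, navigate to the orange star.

turn left 168°, forward 1.4 m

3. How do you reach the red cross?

turn left 80°, forward 3.9 m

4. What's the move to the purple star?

turn left 92°, forward 4.7 m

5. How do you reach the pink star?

turn left 43°, forward 1.2 m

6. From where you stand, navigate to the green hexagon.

turn right 112°, forward 1.1 m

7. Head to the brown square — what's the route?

turn right 165°, forward 4.9 m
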